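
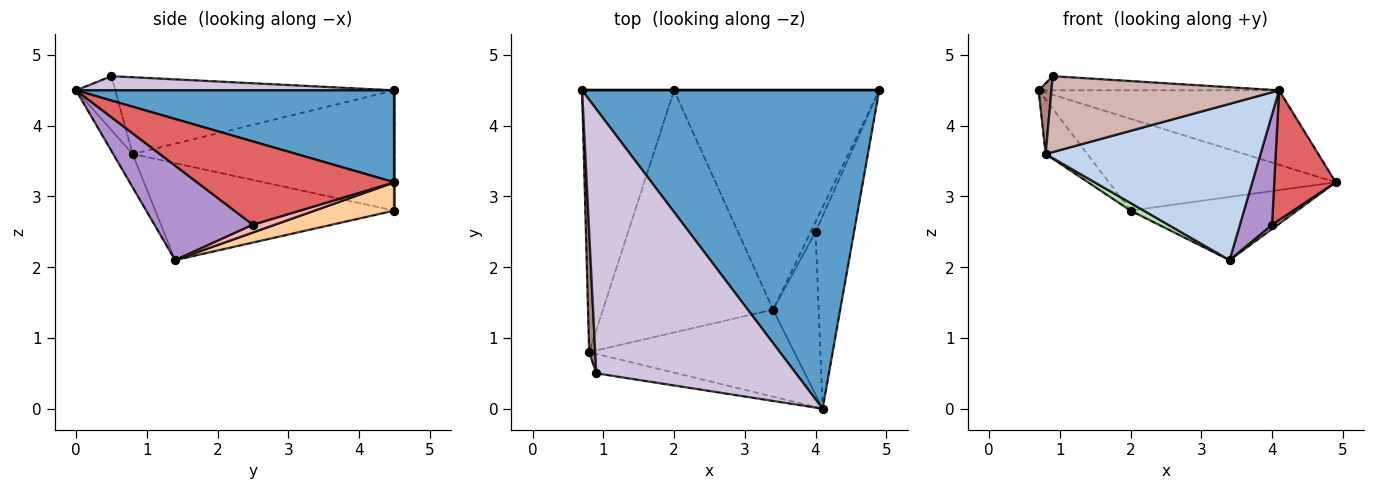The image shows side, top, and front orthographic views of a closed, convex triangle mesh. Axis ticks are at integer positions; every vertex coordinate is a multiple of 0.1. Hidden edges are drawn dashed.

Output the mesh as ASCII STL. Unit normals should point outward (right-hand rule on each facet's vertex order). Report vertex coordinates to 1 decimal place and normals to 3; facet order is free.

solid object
 facet normal 0.289 0.218 0.932
  outer loop
   vertex 4.1 0.0 4.5
   vertex 4.9 4.5 3.2
   vertex 0.7 4.5 4.5
  endloop
 endfacet
 facet normal -0.079 -0.871 -0.485
  outer loop
   vertex 0.8 0.8 3.6
   vertex 3.4 1.4 2.1
   vertex 4.1 0.0 4.5
  endloop
 endfacet
 facet normal 0.000 1.000 0.000
  outer loop
   vertex 2.0 4.5 2.8
   vertex 0.7 4.5 4.5
   vertex 4.9 4.5 3.2
  endloop
 endfacet
 facet normal 0.131 0.274 -0.953
  outer loop
   vertex 2.0 4.5 2.8
   vertex 4.9 4.5 3.2
   vertex 3.4 1.4 2.1
  endloop
 endfacet
 facet normal -0.788 0.125 -0.603
  outer loop
   vertex 2.0 4.5 2.8
   vertex 0.8 0.8 3.6
   vertex 0.7 4.5 4.5
  endloop
 endfacet
 facet normal -0.495 -0.027 -0.869
  outer loop
   vertex 2.0 4.5 2.8
   vertex 3.4 1.4 2.1
   vertex 0.8 0.8 3.6
  endloop
 endfacet
 facet normal 0.874 -0.272 -0.404
  outer loop
   vertex 4.0 2.5 2.6
   vertex 4.9 4.5 3.2
   vertex 4.1 0.0 4.5
  endloop
 endfacet
 facet normal 0.830 -0.220 -0.513
  outer loop
   vertex 4.0 2.5 2.6
   vertex 3.4 1.4 2.1
   vertex 4.9 4.5 3.2
  endloop
 endfacet
 facet normal 0.864 -0.282 -0.417
  outer loop
   vertex 4.0 2.5 2.6
   vertex 4.1 0.0 4.5
   vertex 3.4 1.4 2.1
  endloop
 endfacet
 facet normal 0.071 0.053 0.996
  outer loop
   vertex 0.9 0.5 4.7
   vertex 4.1 0.0 4.5
   vertex 0.7 4.5 4.5
  endloop
 endfacet
 facet normal -0.996 -0.046 0.078
  outer loop
   vertex 0.9 0.5 4.7
   vertex 0.7 4.5 4.5
   vertex 0.8 0.8 3.6
  endloop
 endfacet
 facet normal -0.165 -0.955 -0.246
  outer loop
   vertex 0.9 0.5 4.7
   vertex 0.8 0.8 3.6
   vertex 4.1 0.0 4.5
  endloop
 endfacet
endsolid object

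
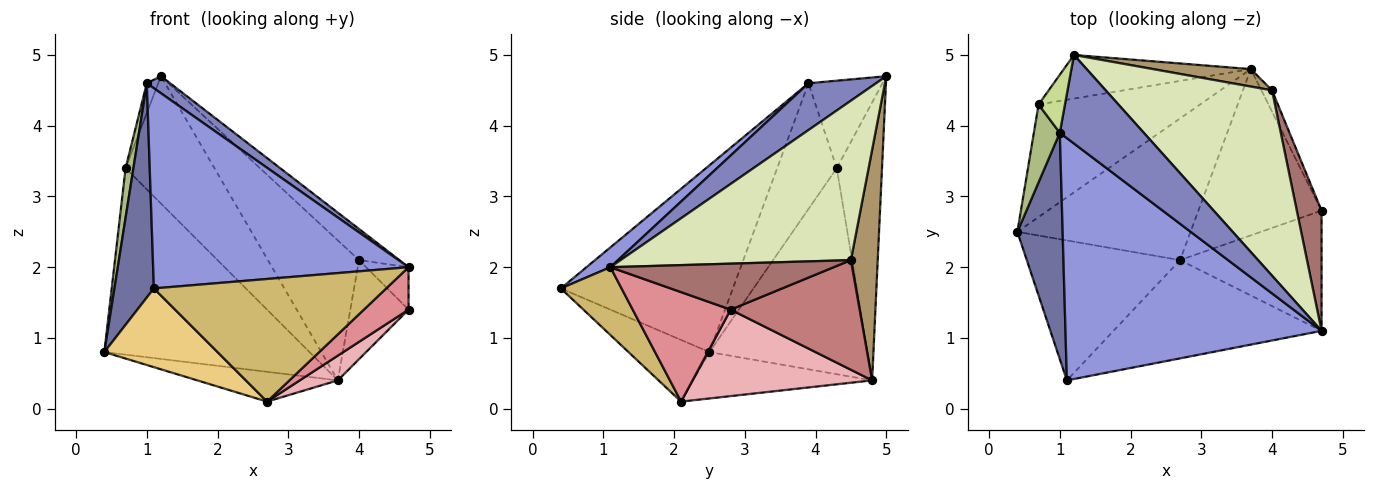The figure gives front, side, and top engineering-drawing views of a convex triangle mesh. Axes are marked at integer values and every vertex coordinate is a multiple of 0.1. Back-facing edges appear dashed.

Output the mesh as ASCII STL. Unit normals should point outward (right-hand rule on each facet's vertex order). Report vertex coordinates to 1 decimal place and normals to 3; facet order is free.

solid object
 facet normal -0.949 -0.218 0.230
  outer loop
   vertex 1.0 3.9 4.6
   vertex 0.4 2.5 0.8
   vertex 1.1 0.4 1.7
  endloop
 endfacet
 facet normal 0.480 -0.166 0.861
  outer loop
   vertex 1.0 3.9 4.6
   vertex 4.7 1.1 2.0
   vertex 1.2 5.0 4.7
  endloop
 endfacet
 facet normal 0.060 -0.636 0.769
  outer loop
   vertex 1.0 3.9 4.6
   vertex 1.1 0.4 1.7
   vertex 4.7 1.1 2.0
  endloop
 endfacet
 facet normal -0.550 0.715 -0.431
  outer loop
   vertex 0.7 4.3 3.4
   vertex 3.7 4.8 0.4
   vertex 0.4 2.5 0.8
  endloop
 endfacet
 facet normal -0.434 0.852 -0.292
  outer loop
   vertex 0.7 4.3 3.4
   vertex 1.2 5.0 4.7
   vertex 3.7 4.8 0.4
  endloop
 endfacet
 facet normal -0.971 -0.127 0.200
  outer loop
   vertex 0.7 4.3 3.4
   vertex 0.4 2.5 0.8
   vertex 1.0 3.9 4.6
  endloop
 endfacet
 facet normal -0.947 0.146 0.286
  outer loop
   vertex 0.7 4.3 3.4
   vertex 1.0 3.9 4.6
   vertex 1.2 5.0 4.7
  endloop
 endfacet
 facet normal 0.687 0.120 0.717
  outer loop
   vertex 4.0 4.5 2.1
   vertex 1.2 5.0 4.7
   vertex 4.7 1.1 2.0
  endloop
 endfacet
 facet normal 0.280 0.953 0.119
  outer loop
   vertex 4.0 4.5 2.1
   vertex 3.7 4.8 0.4
   vertex 1.2 5.0 4.7
  endloop
 endfacet
 facet normal 0.200 -0.765 -0.613
  outer loop
   vertex 2.7 2.1 0.1
   vertex 4.7 1.1 2.0
   vertex 1.1 0.4 1.7
  endloop
 endfacet
 facet normal -0.331 -0.463 -0.822
  outer loop
   vertex 2.7 2.1 0.1
   vertex 1.1 0.4 1.7
   vertex 0.4 2.5 0.8
  endloop
 endfacet
 facet normal -0.253 0.199 -0.947
  outer loop
   vertex 2.7 2.1 0.1
   vertex 0.4 2.5 0.8
   vertex 3.7 4.8 0.4
  endloop
 endfacet
 facet normal 0.868 0.165 0.468
  outer loop
   vertex 4.7 2.8 1.4
   vertex 4.0 4.5 2.1
   vertex 4.7 1.1 2.0
  endloop
 endfacet
 facet normal 0.908 0.410 -0.088
  outer loop
   vertex 4.7 2.8 1.4
   vertex 3.7 4.8 0.4
   vertex 4.0 4.5 2.1
  endloop
 endfacet
 facet normal 0.589 -0.269 -0.762
  outer loop
   vertex 4.7 2.8 1.4
   vertex 4.7 1.1 2.0
   vertex 2.7 2.1 0.1
  endloop
 endfacet
 facet normal 0.570 -0.121 -0.812
  outer loop
   vertex 4.7 2.8 1.4
   vertex 2.7 2.1 0.1
   vertex 3.7 4.8 0.4
  endloop
 endfacet
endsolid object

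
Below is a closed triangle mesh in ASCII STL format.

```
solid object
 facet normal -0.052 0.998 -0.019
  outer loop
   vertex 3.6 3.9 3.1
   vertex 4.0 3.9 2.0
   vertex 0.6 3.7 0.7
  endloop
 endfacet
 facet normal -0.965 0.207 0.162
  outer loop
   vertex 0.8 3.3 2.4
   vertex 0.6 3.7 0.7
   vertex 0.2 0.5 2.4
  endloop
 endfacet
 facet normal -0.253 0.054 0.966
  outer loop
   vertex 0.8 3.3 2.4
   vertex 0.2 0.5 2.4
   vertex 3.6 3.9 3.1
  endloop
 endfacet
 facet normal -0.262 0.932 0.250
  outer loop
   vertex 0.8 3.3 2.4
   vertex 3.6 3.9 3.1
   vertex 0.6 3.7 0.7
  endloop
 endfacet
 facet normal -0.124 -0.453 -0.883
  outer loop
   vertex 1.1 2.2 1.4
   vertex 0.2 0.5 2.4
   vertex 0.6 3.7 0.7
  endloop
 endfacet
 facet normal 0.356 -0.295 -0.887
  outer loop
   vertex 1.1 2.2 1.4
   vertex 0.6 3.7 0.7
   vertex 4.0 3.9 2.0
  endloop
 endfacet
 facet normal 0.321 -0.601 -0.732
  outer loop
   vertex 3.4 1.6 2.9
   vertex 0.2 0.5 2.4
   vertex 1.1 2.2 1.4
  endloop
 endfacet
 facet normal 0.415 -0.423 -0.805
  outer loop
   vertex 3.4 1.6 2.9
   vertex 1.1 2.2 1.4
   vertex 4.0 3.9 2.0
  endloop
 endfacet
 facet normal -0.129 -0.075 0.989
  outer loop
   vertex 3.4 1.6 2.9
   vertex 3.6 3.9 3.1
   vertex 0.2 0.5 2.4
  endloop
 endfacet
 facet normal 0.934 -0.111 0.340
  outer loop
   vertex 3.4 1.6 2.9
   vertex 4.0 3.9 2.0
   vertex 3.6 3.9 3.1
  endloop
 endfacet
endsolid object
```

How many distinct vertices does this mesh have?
7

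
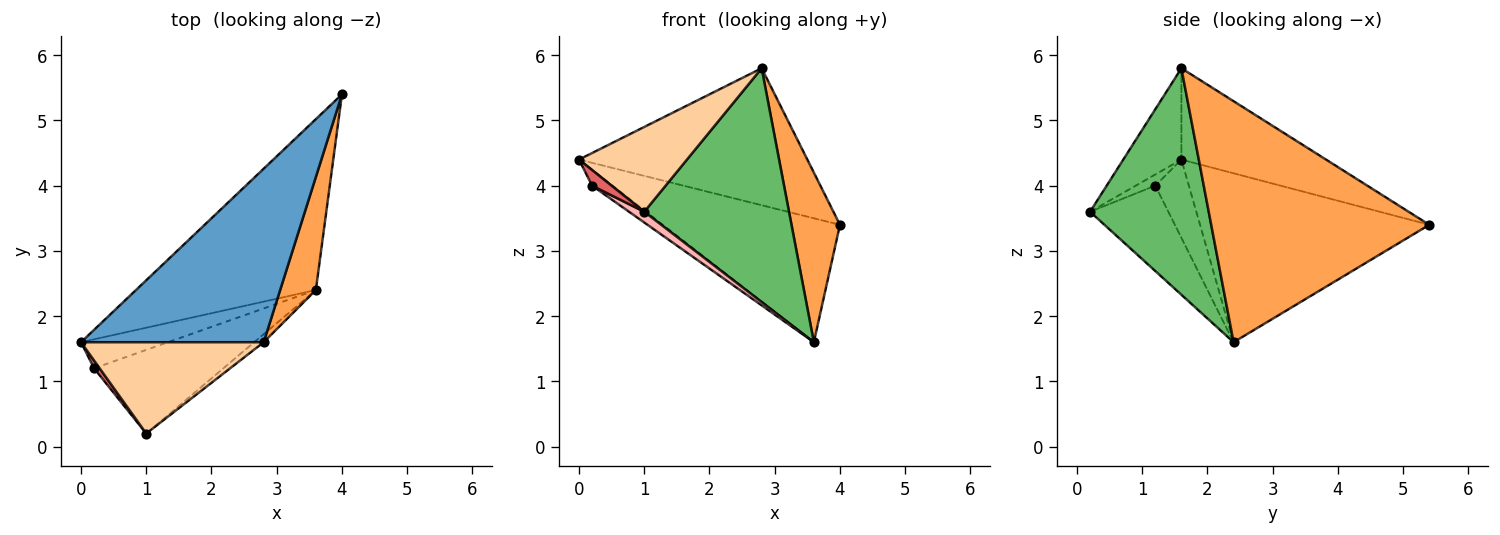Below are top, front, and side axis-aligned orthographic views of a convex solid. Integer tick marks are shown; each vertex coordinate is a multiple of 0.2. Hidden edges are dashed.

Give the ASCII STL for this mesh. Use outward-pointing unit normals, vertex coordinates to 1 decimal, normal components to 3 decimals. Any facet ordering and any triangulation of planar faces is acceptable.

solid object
 facet normal -0.365 0.577 0.731
  outer loop
   vertex 2.8 1.6 5.8
   vertex 4.0 5.4 3.4
   vertex 0.0 1.6 4.4
  endloop
 endfacet
 facet normal -0.605 0.467 -0.644
  outer loop
   vertex 3.6 2.4 1.6
   vertex 0.0 1.6 4.4
   vertex 4.0 5.4 3.4
  endloop
 endfacet
 facet normal 0.966 -0.215 0.143
  outer loop
   vertex 3.6 2.4 1.6
   vertex 4.0 5.4 3.4
   vertex 2.8 1.6 5.8
  endloop
 endfacet
 facet normal -0.344 -0.639 0.688
  outer loop
   vertex 1.0 0.2 3.6
   vertex 2.8 1.6 5.8
   vertex 0.0 1.6 4.4
  endloop
 endfacet
 facet normal 0.634 -0.773 -0.027
  outer loop
   vertex 1.0 0.2 3.6
   vertex 3.6 2.4 1.6
   vertex 2.8 1.6 5.8
  endloop
 endfacet
 facet normal -0.619 0.378 -0.688
  outer loop
   vertex 0.2 1.2 4.0
   vertex 0.0 1.6 4.4
   vertex 3.6 2.4 1.6
  endloop
 endfacet
 facet normal -0.667 -0.667 0.333
  outer loop
   vertex 0.2 1.2 4.0
   vertex 1.0 0.2 3.6
   vertex 0.0 1.6 4.4
  endloop
 endfacet
 facet normal -0.548 -0.107 -0.830
  outer loop
   vertex 0.2 1.2 4.0
   vertex 3.6 2.4 1.6
   vertex 1.0 0.2 3.6
  endloop
 endfacet
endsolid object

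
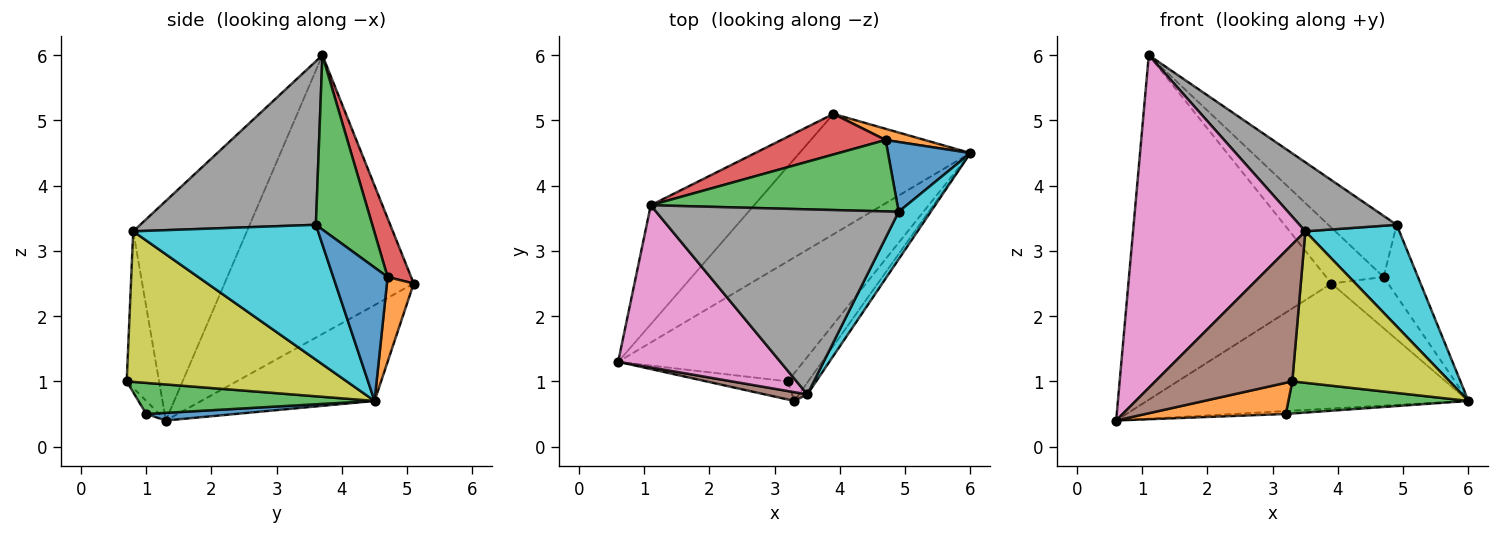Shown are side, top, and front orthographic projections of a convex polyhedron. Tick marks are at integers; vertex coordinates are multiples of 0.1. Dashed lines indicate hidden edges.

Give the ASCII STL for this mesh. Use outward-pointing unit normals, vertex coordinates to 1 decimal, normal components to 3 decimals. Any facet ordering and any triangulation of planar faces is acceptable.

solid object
 facet normal 0.041 0.024 -0.999
  outer loop
   vertex 3.2 1.0 0.5
   vertex 0.6 1.3 0.4
   vertex 6.0 4.5 0.7
  endloop
 endfacet
 facet normal -0.080 -0.862 -0.501
  outer loop
   vertex 3.2 1.0 0.5
   vertex 3.3 0.7 1.0
   vertex 0.6 1.3 0.4
  endloop
 endfacet
 facet normal 0.705 -0.537 -0.463
  outer loop
   vertex 3.2 1.0 0.5
   vertex 6.0 4.5 0.7
   vertex 3.3 0.7 1.0
  endloop
 endfacet
 facet normal -0.362 0.672 -0.646
  outer loop
   vertex 3.9 5.1 2.5
   vertex 6.0 4.5 0.7
   vertex 0.6 1.3 0.4
  endloop
 endfacet
 facet normal -0.661 0.709 -0.245
  outer loop
   vertex 3.9 5.1 2.5
   vertex 0.6 1.3 0.4
   vertex 1.1 3.7 6.0
  endloop
 endfacet
 facet normal -0.230 -0.971 0.062
  outer loop
   vertex 3.5 0.8 3.3
   vertex 0.6 1.3 0.4
   vertex 3.3 0.7 1.0
  endloop
 endfacet
 facet normal -0.510 -0.773 0.377
  outer loop
   vertex 3.5 0.8 3.3
   vertex 1.1 3.7 6.0
   vertex 0.6 1.3 0.4
  endloop
 endfacet
 facet normal 0.534 -0.295 0.792
  outer loop
   vertex 3.5 0.8 3.3
   vertex 4.9 3.6 3.4
   vertex 1.1 3.7 6.0
  endloop
 endfacet
 facet normal 0.813 -0.581 -0.045
  outer loop
   vertex 3.5 0.8 3.3
   vertex 3.3 0.7 1.0
   vertex 6.0 4.5 0.7
  endloop
 endfacet
 facet normal 0.872 -0.443 0.207
  outer loop
   vertex 3.5 0.8 3.3
   vertex 6.0 4.5 0.7
   vertex 4.9 3.6 3.4
  endloop
 endfacet
 facet normal 0.750 0.473 0.463
  outer loop
   vertex 4.7 4.7 2.6
   vertex 4.9 3.6 3.4
   vertex 6.0 4.5 0.7
  endloop
 endfacet
 facet normal 0.419 0.887 0.194
  outer loop
   vertex 4.7 4.7 2.6
   vertex 6.0 4.5 0.7
   vertex 3.9 5.1 2.5
  endloop
 endfacet
 facet normal 0.473 0.573 0.669
  outer loop
   vertex 4.7 4.7 2.6
   vertex 1.1 3.7 6.0
   vertex 4.9 3.6 3.4
  endloop
 endfacet
 facet normal 0.314 0.768 0.558
  outer loop
   vertex 4.7 4.7 2.6
   vertex 3.9 5.1 2.5
   vertex 1.1 3.7 6.0
  endloop
 endfacet
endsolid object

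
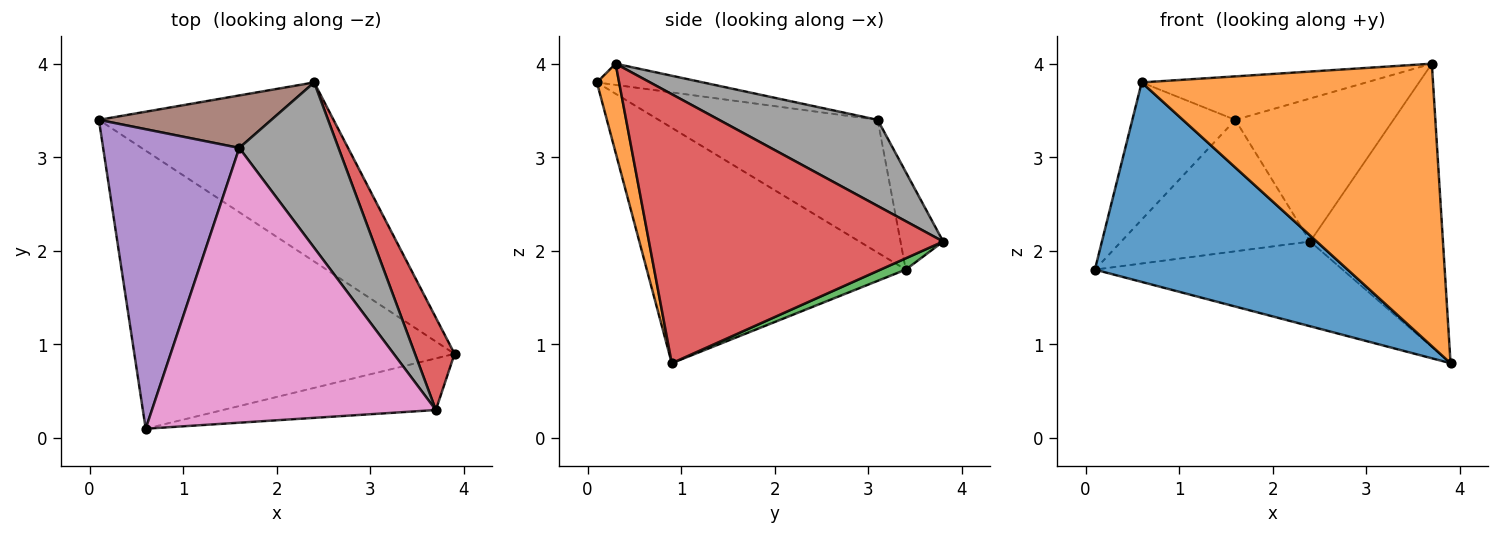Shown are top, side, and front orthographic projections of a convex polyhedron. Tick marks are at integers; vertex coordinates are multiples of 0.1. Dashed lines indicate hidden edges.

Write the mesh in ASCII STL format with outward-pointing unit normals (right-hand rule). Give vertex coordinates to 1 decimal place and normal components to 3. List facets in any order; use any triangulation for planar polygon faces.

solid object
 facet normal -0.513 -0.500 -0.698
  outer loop
   vertex 0.6 0.1 3.8
   vertex 0.1 3.4 1.8
   vertex 3.9 0.9 0.8
  endloop
 endfacet
 facet normal 0.075 -0.981 -0.179
  outer loop
   vertex 3.7 0.3 4.0
   vertex 0.6 0.1 3.8
   vertex 3.9 0.9 0.8
  endloop
 endfacet
 facet normal 0.043 0.427 -0.903
  outer loop
   vertex 2.4 3.8 2.1
   vertex 3.9 0.9 0.8
   vertex 0.1 3.4 1.8
  endloop
 endfacet
 facet normal 0.903 0.408 0.133
  outer loop
   vertex 2.4 3.8 2.1
   vertex 3.7 0.3 4.0
   vertex 3.9 0.9 0.8
  endloop
 endfacet
 facet normal -0.663 0.312 0.680
  outer loop
   vertex 1.6 3.1 3.4
   vertex 0.1 3.4 1.8
   vertex 0.6 0.1 3.8
  endloop
 endfacet
 facet normal -0.205 0.909 0.363
  outer loop
   vertex 1.6 3.1 3.4
   vertex 2.4 3.8 2.1
   vertex 0.1 3.4 1.8
  endloop
 endfacet
 facet normal -0.074 0.156 0.985
  outer loop
   vertex 1.6 3.1 3.4
   vertex 0.6 0.1 3.8
   vertex 3.7 0.3 4.0
  endloop
 endfacet
 facet normal 0.549 0.547 0.632
  outer loop
   vertex 1.6 3.1 3.4
   vertex 3.7 0.3 4.0
   vertex 2.4 3.8 2.1
  endloop
 endfacet
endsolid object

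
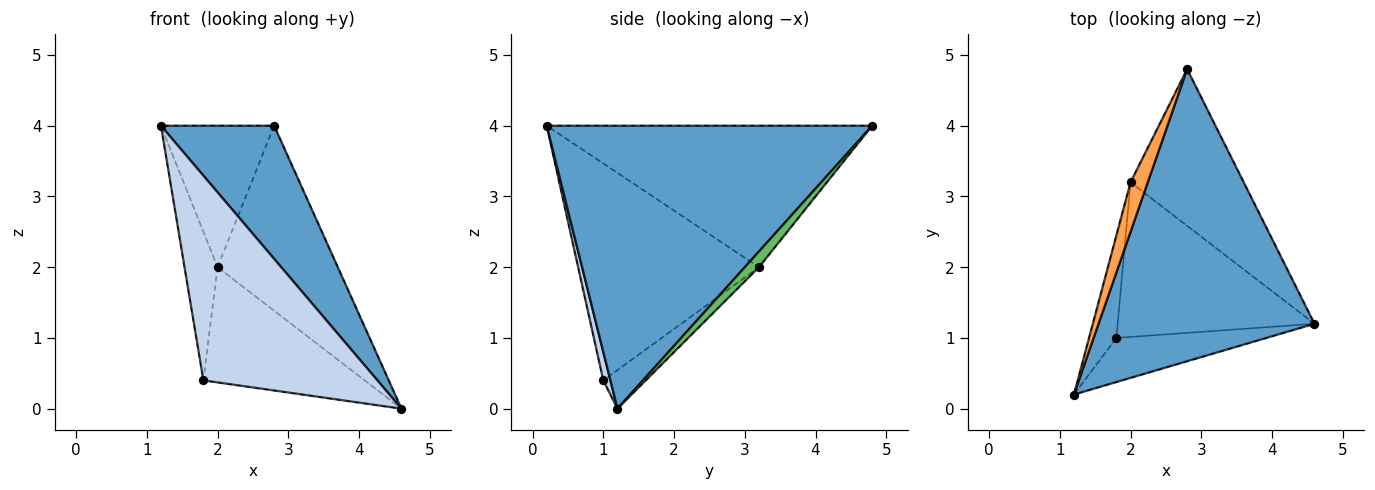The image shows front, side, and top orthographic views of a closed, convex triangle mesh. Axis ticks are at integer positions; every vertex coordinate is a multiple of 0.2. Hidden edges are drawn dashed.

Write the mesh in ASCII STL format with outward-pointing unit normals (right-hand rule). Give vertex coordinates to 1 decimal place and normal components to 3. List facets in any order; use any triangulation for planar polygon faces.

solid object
 facet normal 0.766 -0.267 0.585
  outer loop
   vertex 2.8 4.8 4.0
   vertex 1.2 0.2 4.0
   vertex 4.6 1.2 0.0
  endloop
 endfacet
 facet normal 0.040 -0.977 -0.210
  outer loop
   vertex 1.8 1.0 0.4
   vertex 4.6 1.2 0.0
   vertex 1.2 0.2 4.0
  endloop
 endfacet
 facet normal -0.938 0.326 0.114
  outer loop
   vertex 2.0 3.2 2.0
   vertex 1.2 0.2 4.0
   vertex 2.8 4.8 4.0
  endloop
 endfacet
 facet normal -0.976 0.178 -0.123
  outer loop
   vertex 2.0 3.2 2.0
   vertex 1.8 1.0 0.4
   vertex 1.2 0.2 4.0
  endloop
 endfacet
 facet normal 0.089 0.760 -0.644
  outer loop
   vertex 2.0 3.2 2.0
   vertex 2.8 4.8 4.0
   vertex 4.6 1.2 0.0
  endloop
 endfacet
 facet normal -0.155 0.590 -0.792
  outer loop
   vertex 2.0 3.2 2.0
   vertex 4.6 1.2 0.0
   vertex 1.8 1.0 0.4
  endloop
 endfacet
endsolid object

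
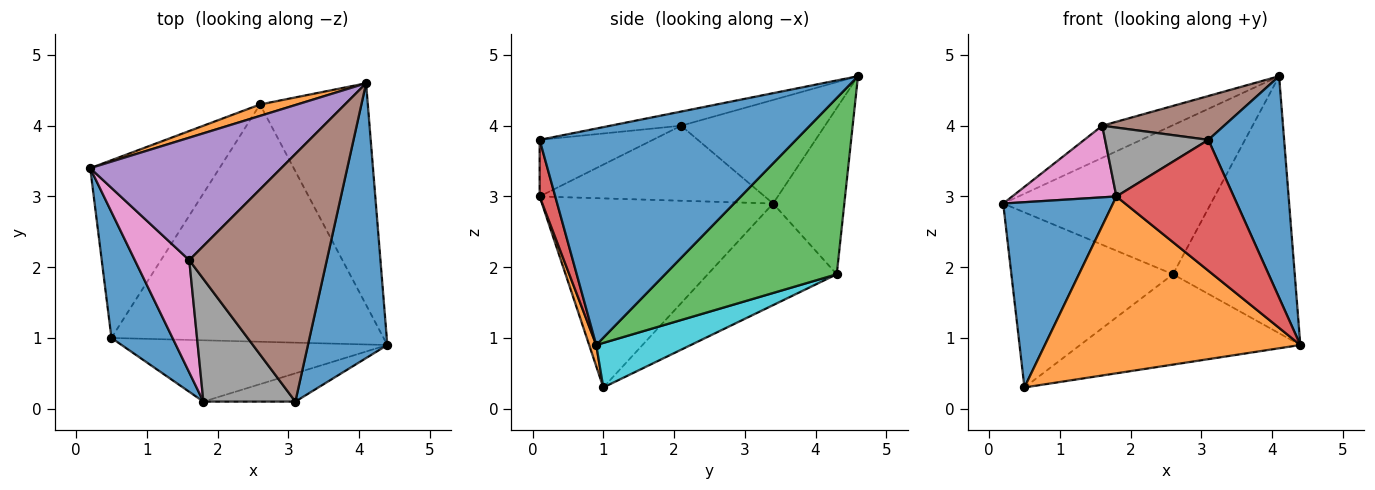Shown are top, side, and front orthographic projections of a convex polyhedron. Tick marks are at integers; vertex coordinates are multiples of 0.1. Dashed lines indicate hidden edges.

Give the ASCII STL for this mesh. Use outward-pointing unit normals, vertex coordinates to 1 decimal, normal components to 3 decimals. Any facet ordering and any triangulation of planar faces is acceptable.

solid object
 facet normal 0.905 -0.267 0.332
  outer loop
   vertex 3.1 0.1 3.8
   vertex 4.4 0.9 0.9
   vertex 4.1 4.6 4.7
  endloop
 endfacet
 facet normal -0.324 0.943 0.072
  outer loop
   vertex 2.6 4.3 1.9
   vertex 0.2 3.4 2.9
   vertex 4.1 4.6 4.7
  endloop
 endfacet
 facet normal 0.730 0.518 -0.446
  outer loop
   vertex 2.6 4.3 1.9
   vertex 4.1 4.6 4.7
   vertex 4.4 0.9 0.9
  endloop
 endfacet
 facet normal 0.129 -0.969 -0.210
  outer loop
   vertex 1.8 0.1 3.0
   vertex 4.4 0.9 0.9
   vertex 3.1 0.1 3.8
  endloop
 endfacet
 facet normal -0.464 0.225 0.857
  outer loop
   vertex 1.6 2.1 4.0
   vertex 4.1 4.6 4.7
   vertex 0.2 3.4 2.9
  endloop
 endfacet
 facet normal -0.101 -0.174 0.980
  outer loop
   vertex 1.6 2.1 4.0
   vertex 3.1 0.1 3.8
   vertex 4.1 4.6 4.7
  endloop
 endfacet
 facet normal -0.758 -0.351 0.550
  outer loop
   vertex 1.6 2.1 4.0
   vertex 0.2 3.4 2.9
   vertex 1.8 0.1 3.0
  endloop
 endfacet
 facet normal -0.473 -0.431 0.768
  outer loop
   vertex 1.6 2.1 4.0
   vertex 1.8 0.1 3.0
   vertex 3.1 0.1 3.8
  endloop
 endfacet
 facet normal -0.489 0.612 -0.622
  outer loop
   vertex 0.5 1.0 0.3
   vertex 0.2 3.4 2.9
   vertex 2.6 4.3 1.9
  endloop
 endfacet
 facet normal 0.151 0.352 -0.924
  outer loop
   vertex 0.5 1.0 0.3
   vertex 2.6 4.3 1.9
   vertex 4.4 0.9 0.9
  endloop
 endfacet
 facet normal -0.867 -0.412 0.280
  outer loop
   vertex 0.5 1.0 0.3
   vertex 1.8 0.1 3.0
   vertex 0.2 3.4 2.9
  endloop
 endfacet
 facet normal 0.026 -0.945 -0.327
  outer loop
   vertex 0.5 1.0 0.3
   vertex 4.4 0.9 0.9
   vertex 1.8 0.1 3.0
  endloop
 endfacet
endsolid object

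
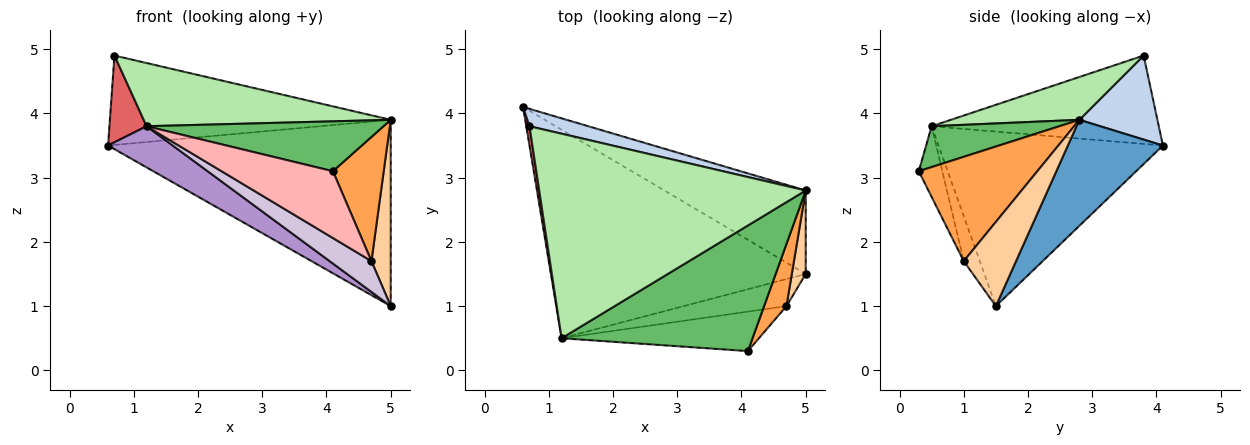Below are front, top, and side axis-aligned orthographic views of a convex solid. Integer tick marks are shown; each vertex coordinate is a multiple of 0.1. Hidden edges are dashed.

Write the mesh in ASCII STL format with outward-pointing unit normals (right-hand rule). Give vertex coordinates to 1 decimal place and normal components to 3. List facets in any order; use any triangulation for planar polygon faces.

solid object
 facet normal 0.293 0.872 -0.391
  outer loop
   vertex 5.0 1.5 1.0
   vertex 0.6 4.1 3.5
   vertex 5.0 2.8 3.9
  endloop
 endfacet
 facet normal 0.263 0.947 0.184
  outer loop
   vertex 0.7 3.8 4.9
   vertex 5.0 2.8 3.9
   vertex 0.6 4.1 3.5
  endloop
 endfacet
 facet normal 0.902 -0.386 0.193
  outer loop
   vertex 4.7 1.0 1.7
   vertex 5.0 2.8 3.9
   vertex 4.1 0.3 3.1
  endloop
 endfacet
 facet normal 0.927 -0.342 0.153
  outer loop
   vertex 4.7 1.0 1.7
   vertex 5.0 1.5 1.0
   vertex 5.0 2.8 3.9
  endloop
 endfacet
 facet normal 0.195 -0.362 0.912
  outer loop
   vertex 1.2 0.5 3.8
   vertex 4.1 0.3 3.1
   vertex 5.0 2.8 3.9
  endloop
 endfacet
 facet normal 0.152 -0.292 0.944
  outer loop
   vertex 1.2 0.5 3.8
   vertex 5.0 2.8 3.9
   vertex 0.7 3.8 4.9
  endloop
 endfacet
 facet normal -0.986 -0.161 0.036
  outer loop
   vertex 1.2 0.5 3.8
   vertex 0.7 3.8 4.9
   vertex 0.6 4.1 3.5
  endloop
 endfacet
 facet normal -0.179 -0.847 -0.500
  outer loop
   vertex 1.2 0.5 3.8
   vertex 4.7 1.0 1.7
   vertex 4.1 0.3 3.1
  endloop
 endfacet
 facet normal -0.558 -0.161 -0.814
  outer loop
   vertex 1.2 0.5 3.8
   vertex 0.6 4.1 3.5
   vertex 5.0 1.5 1.0
  endloop
 endfacet
 facet normal -0.278 -0.722 -0.634
  outer loop
   vertex 1.2 0.5 3.8
   vertex 5.0 1.5 1.0
   vertex 4.7 1.0 1.7
  endloop
 endfacet
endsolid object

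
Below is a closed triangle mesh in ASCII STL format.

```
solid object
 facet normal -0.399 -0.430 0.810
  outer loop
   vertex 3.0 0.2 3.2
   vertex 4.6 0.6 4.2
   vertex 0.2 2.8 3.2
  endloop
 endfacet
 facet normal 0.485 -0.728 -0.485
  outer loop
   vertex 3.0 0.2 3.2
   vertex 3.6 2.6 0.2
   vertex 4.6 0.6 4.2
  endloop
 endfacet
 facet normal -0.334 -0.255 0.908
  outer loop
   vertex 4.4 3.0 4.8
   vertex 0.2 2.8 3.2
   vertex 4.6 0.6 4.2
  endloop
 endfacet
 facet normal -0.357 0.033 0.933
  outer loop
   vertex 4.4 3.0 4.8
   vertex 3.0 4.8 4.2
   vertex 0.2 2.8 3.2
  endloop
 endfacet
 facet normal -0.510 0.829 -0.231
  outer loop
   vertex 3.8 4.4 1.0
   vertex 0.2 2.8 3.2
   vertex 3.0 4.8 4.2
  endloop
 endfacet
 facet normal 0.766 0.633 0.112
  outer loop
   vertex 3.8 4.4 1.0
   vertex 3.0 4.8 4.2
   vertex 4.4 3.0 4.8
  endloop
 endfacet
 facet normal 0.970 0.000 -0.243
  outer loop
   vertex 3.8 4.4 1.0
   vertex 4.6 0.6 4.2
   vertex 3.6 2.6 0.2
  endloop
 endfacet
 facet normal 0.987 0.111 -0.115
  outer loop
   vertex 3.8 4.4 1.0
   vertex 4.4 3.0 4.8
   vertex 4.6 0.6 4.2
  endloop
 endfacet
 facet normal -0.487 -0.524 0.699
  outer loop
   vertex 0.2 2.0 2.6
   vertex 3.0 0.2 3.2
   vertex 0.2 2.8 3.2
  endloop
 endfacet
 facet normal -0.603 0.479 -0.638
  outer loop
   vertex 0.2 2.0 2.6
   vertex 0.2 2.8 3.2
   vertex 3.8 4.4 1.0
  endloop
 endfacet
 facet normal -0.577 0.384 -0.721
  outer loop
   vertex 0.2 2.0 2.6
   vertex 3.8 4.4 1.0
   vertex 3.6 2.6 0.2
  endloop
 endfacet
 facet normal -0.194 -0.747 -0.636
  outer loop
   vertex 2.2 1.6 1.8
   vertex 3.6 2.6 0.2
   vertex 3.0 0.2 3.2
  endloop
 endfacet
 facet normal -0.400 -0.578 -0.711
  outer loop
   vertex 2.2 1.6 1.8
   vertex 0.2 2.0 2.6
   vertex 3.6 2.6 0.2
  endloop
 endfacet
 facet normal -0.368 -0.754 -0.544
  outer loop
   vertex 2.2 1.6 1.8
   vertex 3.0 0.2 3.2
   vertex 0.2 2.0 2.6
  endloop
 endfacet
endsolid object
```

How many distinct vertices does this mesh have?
9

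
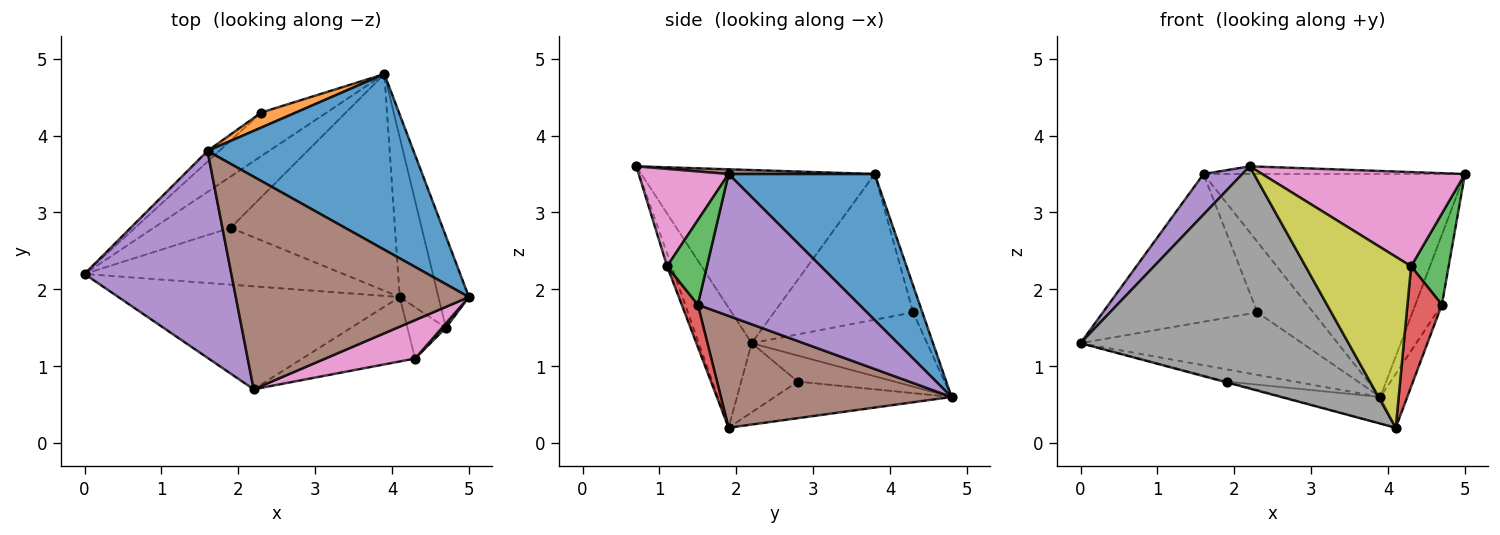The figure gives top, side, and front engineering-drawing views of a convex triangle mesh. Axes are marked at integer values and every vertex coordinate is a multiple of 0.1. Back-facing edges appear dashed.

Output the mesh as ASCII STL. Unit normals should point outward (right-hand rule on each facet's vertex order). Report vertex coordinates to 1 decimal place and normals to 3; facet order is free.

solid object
 facet normal 0.402 0.719 0.567
  outer loop
   vertex 1.6 3.8 3.5
   vertex 5.0 1.9 3.5
   vertex 3.9 4.8 0.6
  endloop
 endfacet
 facet normal -0.313 0.220 -0.924
  outer loop
   vertex 1.9 2.8 0.8
   vertex 0.0 2.2 1.3
   vertex 3.9 4.8 0.6
  endloop
 endfacet
 facet normal -0.258 0.013 -0.966
  outer loop
   vertex 1.9 2.8 0.8
   vertex 4.1 1.9 0.2
   vertex 0.0 2.2 1.3
  endloop
 endfacet
 facet normal -0.216 0.119 -0.969
  outer loop
   vertex 1.9 2.8 0.8
   vertex 3.9 4.8 0.6
   vertex 4.1 1.9 0.2
  endloop
 endfacet
 facet normal -0.757 -0.126 0.642
  outer loop
   vertex 2.2 0.7 3.6
   vertex 1.6 3.8 3.5
   vertex 0.0 2.2 1.3
  endloop
 endfacet
 facet normal 0.020 0.036 0.999
  outer loop
   vertex 2.2 0.7 3.6
   vertex 5.0 1.9 3.5
   vertex 1.6 3.8 3.5
  endloop
 endfacet
 facet normal 0.380 -0.857 0.350
  outer loop
   vertex 2.2 0.7 3.6
   vertex 4.3 1.1 2.3
   vertex 5.0 1.9 3.5
  endloop
 endfacet
 facet normal -0.176 -0.893 -0.414
  outer loop
   vertex 2.2 0.7 3.6
   vertex 0.0 2.2 1.3
   vertex 4.1 1.9 0.2
  endloop
 endfacet
 facet normal -0.040 -0.935 -0.352
  outer loop
   vertex 2.2 0.7 3.6
   vertex 4.1 1.9 0.2
   vertex 4.3 1.1 2.3
  endloop
 endfacet
 facet normal -0.545 0.688 -0.480
  outer loop
   vertex 2.3 4.3 1.7
   vertex 3.9 4.8 0.6
   vertex 0.0 2.2 1.3
  endloop
 endfacet
 facet normal -0.668 0.742 -0.054
  outer loop
   vertex 2.3 4.3 1.7
   vertex 0.0 2.2 1.3
   vertex 1.6 3.8 3.5
  endloop
 endfacet
 facet normal -0.160 0.965 0.206
  outer loop
   vertex 2.3 4.3 1.7
   vertex 1.6 3.8 3.5
   vertex 3.9 4.8 0.6
  endloop
 endfacet
 facet normal 0.727 -0.686 0.033
  outer loop
   vertex 4.7 1.5 1.8
   vertex 5.0 1.9 3.5
   vertex 4.3 1.1 2.3
  endloop
 endfacet
 facet normal 0.396 -0.845 -0.360
  outer loop
   vertex 4.7 1.5 1.8
   vertex 4.3 1.1 2.3
   vertex 4.1 1.9 0.2
  endloop
 endfacet
 facet normal 0.965 0.159 -0.208
  outer loop
   vertex 4.7 1.5 1.8
   vertex 3.9 4.8 0.6
   vertex 5.0 1.9 3.5
  endloop
 endfacet
 facet normal 0.939 0.110 -0.325
  outer loop
   vertex 4.7 1.5 1.8
   vertex 4.1 1.9 0.2
   vertex 3.9 4.8 0.6
  endloop
 endfacet
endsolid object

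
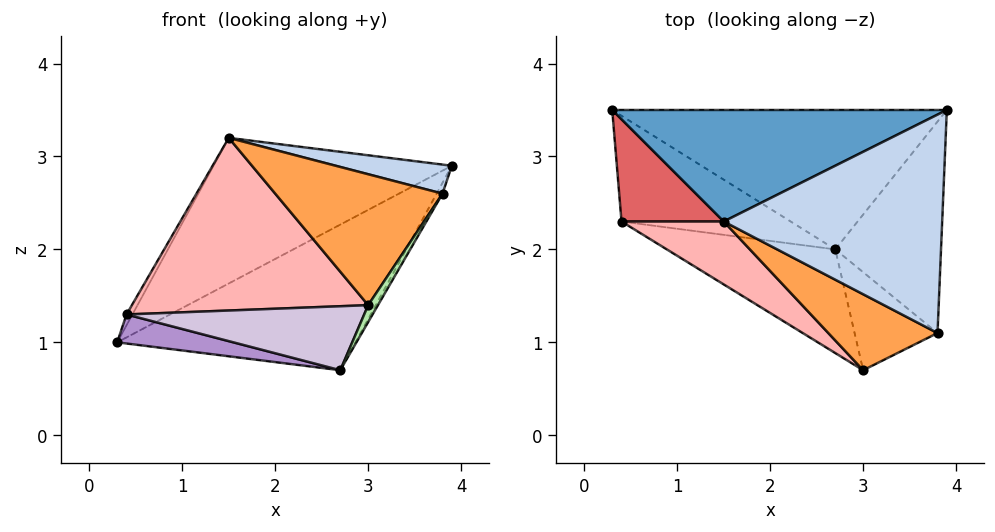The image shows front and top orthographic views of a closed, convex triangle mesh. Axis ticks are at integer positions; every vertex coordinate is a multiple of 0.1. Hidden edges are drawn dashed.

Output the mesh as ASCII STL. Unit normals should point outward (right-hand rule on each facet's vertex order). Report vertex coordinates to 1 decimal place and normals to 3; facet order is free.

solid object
 facet normal -0.306 0.756 0.579
  outer loop
   vertex 1.5 2.3 3.2
   vertex 3.9 3.5 2.9
   vertex 0.3 3.5 1.0
  endloop
 endfacet
 facet normal 0.186 -0.130 0.974
  outer loop
   vertex 3.8 1.1 2.6
   vertex 3.9 3.5 2.9
   vertex 1.5 2.3 3.2
  endloop
 endfacet
 facet normal -0.305 -0.824 0.478
  outer loop
   vertex 3.8 1.1 2.6
   vertex 1.5 2.3 3.2
   vertex 3.0 0.7 1.4
  endloop
 endfacet
 facet normal 0.343 0.679 -0.650
  outer loop
   vertex 2.7 2.0 0.7
   vertex 0.3 3.5 1.0
   vertex 3.9 3.5 2.9
  endloop
 endfacet
 facet normal 0.870 0.025 -0.492
  outer loop
   vertex 2.7 2.0 0.7
   vertex 3.9 3.5 2.9
   vertex 3.8 1.1 2.6
  endloop
 endfacet
 facet normal 0.842 -0.092 -0.531
  outer loop
   vertex 2.7 2.0 0.7
   vertex 3.8 1.1 2.6
   vertex 3.0 0.7 1.4
  endloop
 endfacet
 facet normal -0.864 0.053 0.500
  outer loop
   vertex 0.4 2.3 1.3
   vertex 1.5 2.3 3.2
   vertex 0.3 3.5 1.0
  endloop
 endfacet
 facet normal -0.509 -0.809 0.295
  outer loop
   vertex 0.4 2.3 1.3
   vertex 3.0 0.7 1.4
   vertex 1.5 2.3 3.2
  endloop
 endfacet
 facet normal -0.275 -0.255 -0.927
  outer loop
   vertex 0.4 2.3 1.3
   vertex 0.3 3.5 1.0
   vertex 2.7 2.0 0.7
  endloop
 endfacet
 facet normal -0.279 -0.504 -0.817
  outer loop
   vertex 0.4 2.3 1.3
   vertex 2.7 2.0 0.7
   vertex 3.0 0.7 1.4
  endloop
 endfacet
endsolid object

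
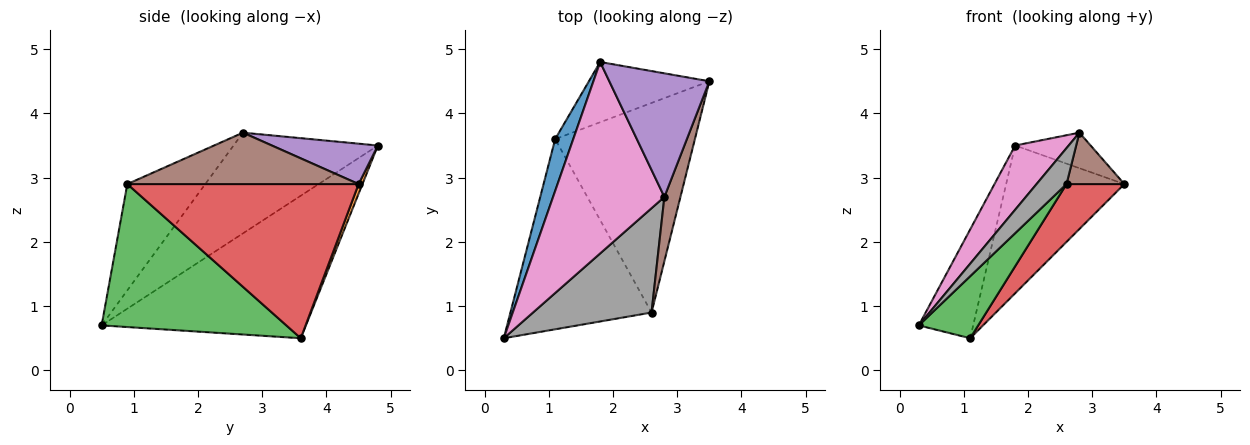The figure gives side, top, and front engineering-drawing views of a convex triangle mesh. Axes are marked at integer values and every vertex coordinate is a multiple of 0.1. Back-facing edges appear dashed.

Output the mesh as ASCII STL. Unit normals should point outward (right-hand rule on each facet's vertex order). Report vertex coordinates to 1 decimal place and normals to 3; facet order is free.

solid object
 facet normal -0.959 0.255 0.122
  outer loop
   vertex 1.1 3.6 0.5
   vertex 0.3 0.5 0.7
   vertex 1.8 4.8 3.5
  endloop
 endfacet
 facet normal 0.030 0.926 -0.377
  outer loop
   vertex 1.1 3.6 0.5
   vertex 1.8 4.8 3.5
   vertex 3.5 4.5 2.9
  endloop
 endfacet
 facet normal 0.694 -0.223 -0.685
  outer loop
   vertex 2.6 0.9 2.9
   vertex 0.3 0.5 0.7
   vertex 1.1 3.6 0.5
  endloop
 endfacet
 facet normal 0.729 -0.182 -0.660
  outer loop
   vertex 2.6 0.9 2.9
   vertex 1.1 3.6 0.5
   vertex 3.5 4.5 2.9
  endloop
 endfacet
 facet normal 0.362 0.258 0.896
  outer loop
   vertex 2.8 2.7 3.7
   vertex 3.5 4.5 2.9
   vertex 1.8 4.8 3.5
  endloop
 endfacet
 facet normal 0.928 -0.232 0.290
  outer loop
   vertex 2.8 2.7 3.7
   vertex 2.6 0.9 2.9
   vertex 3.5 4.5 2.9
  endloop
 endfacet
 facet normal -0.651 -0.241 0.720
  outer loop
   vertex 2.8 2.7 3.7
   vertex 1.8 4.8 3.5
   vertex 0.3 0.5 0.7
  endloop
 endfacet
 facet normal -0.647 -0.249 0.721
  outer loop
   vertex 2.8 2.7 3.7
   vertex 0.3 0.5 0.7
   vertex 2.6 0.9 2.9
  endloop
 endfacet
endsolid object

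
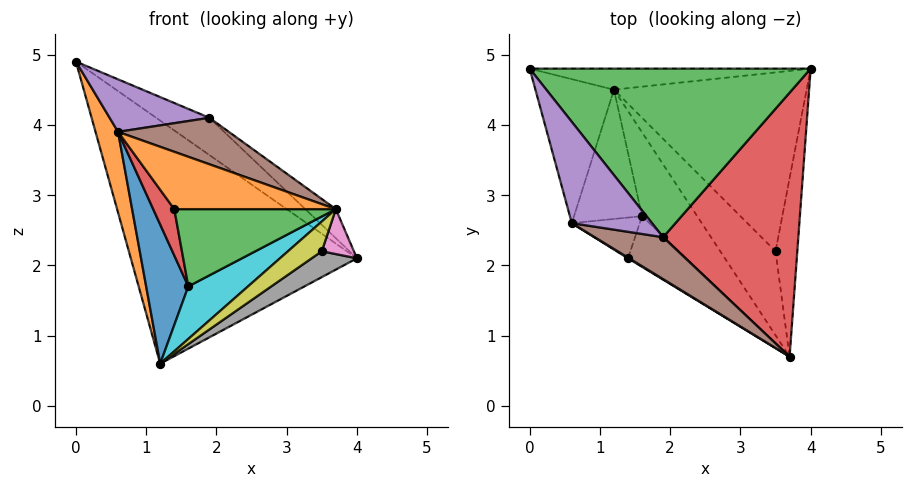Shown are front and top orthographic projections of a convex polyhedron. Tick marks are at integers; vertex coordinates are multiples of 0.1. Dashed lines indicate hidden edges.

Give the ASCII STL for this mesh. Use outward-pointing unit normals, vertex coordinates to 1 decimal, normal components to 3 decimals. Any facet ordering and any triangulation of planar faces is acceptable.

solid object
 facet normal -0.060 0.994 -0.086
  outer loop
   vertex 1.2 4.5 0.6
   vertex 0.0 4.8 4.9
   vertex 4.0 4.8 2.1
  endloop
 endfacet
 facet normal -0.956 -0.144 -0.257
  outer loop
   vertex 0.6 2.6 3.9
   vertex 0.0 4.8 4.9
   vertex 1.2 4.5 0.6
  endloop
 endfacet
 facet normal 0.564 0.178 0.806
  outer loop
   vertex 1.9 2.4 4.1
   vertex 4.0 4.8 2.1
   vertex 0.0 4.8 4.9
  endloop
 endfacet
 facet normal 0.635 0.085 0.768
  outer loop
   vertex 1.9 2.4 4.1
   vertex 3.7 0.7 2.8
   vertex 4.0 4.8 2.1
  endloop
 endfacet
 facet normal -0.203 -0.451 0.869
  outer loop
   vertex 1.9 2.4 4.1
   vertex 0.0 4.8 4.9
   vertex 0.6 2.6 3.9
  endloop
 endfacet
 facet normal -0.212 -0.725 0.655
  outer loop
   vertex 1.9 2.4 4.1
   vertex 0.6 2.6 3.9
   vertex 3.7 0.7 2.8
  endloop
 endfacet
 facet normal 0.733 -0.166 -0.660
  outer loop
   vertex 3.5 2.2 2.2
   vertex 4.0 4.8 2.1
   vertex 3.7 0.7 2.8
  endloop
 endfacet
 facet normal 0.479 -0.126 -0.869
  outer loop
   vertex 3.5 2.2 2.2
   vertex 1.2 4.5 0.6
   vertex 4.0 4.8 2.1
  endloop
 endfacet
 facet normal 0.306 -0.318 -0.897
  outer loop
   vertex 3.5 2.2 2.2
   vertex 3.7 0.7 2.8
   vertex 1.2 4.5 0.6
  endloop
 endfacet
 facet normal -0.062 -0.530 -0.845
  outer loop
   vertex 1.6 2.7 1.7
   vertex 1.2 4.5 0.6
   vertex 3.7 0.7 2.8
  endloop
 endfacet
 facet normal -0.818 -0.421 -0.391
  outer loop
   vertex 1.6 2.7 1.7
   vertex 0.6 2.6 3.9
   vertex 1.2 4.5 0.6
  endloop
 endfacet
 facet normal -0.520 -0.854 0.010
  outer loop
   vertex 1.4 2.1 2.8
   vertex 3.7 0.7 2.8
   vertex 0.6 2.6 3.9
  endloop
 endfacet
 facet normal -0.454 -0.745 -0.489
  outer loop
   vertex 1.4 2.1 2.8
   vertex 1.6 2.7 1.7
   vertex 3.7 0.7 2.8
  endloop
 endfacet
 facet normal -0.809 -0.441 -0.388
  outer loop
   vertex 1.4 2.1 2.8
   vertex 0.6 2.6 3.9
   vertex 1.6 2.7 1.7
  endloop
 endfacet
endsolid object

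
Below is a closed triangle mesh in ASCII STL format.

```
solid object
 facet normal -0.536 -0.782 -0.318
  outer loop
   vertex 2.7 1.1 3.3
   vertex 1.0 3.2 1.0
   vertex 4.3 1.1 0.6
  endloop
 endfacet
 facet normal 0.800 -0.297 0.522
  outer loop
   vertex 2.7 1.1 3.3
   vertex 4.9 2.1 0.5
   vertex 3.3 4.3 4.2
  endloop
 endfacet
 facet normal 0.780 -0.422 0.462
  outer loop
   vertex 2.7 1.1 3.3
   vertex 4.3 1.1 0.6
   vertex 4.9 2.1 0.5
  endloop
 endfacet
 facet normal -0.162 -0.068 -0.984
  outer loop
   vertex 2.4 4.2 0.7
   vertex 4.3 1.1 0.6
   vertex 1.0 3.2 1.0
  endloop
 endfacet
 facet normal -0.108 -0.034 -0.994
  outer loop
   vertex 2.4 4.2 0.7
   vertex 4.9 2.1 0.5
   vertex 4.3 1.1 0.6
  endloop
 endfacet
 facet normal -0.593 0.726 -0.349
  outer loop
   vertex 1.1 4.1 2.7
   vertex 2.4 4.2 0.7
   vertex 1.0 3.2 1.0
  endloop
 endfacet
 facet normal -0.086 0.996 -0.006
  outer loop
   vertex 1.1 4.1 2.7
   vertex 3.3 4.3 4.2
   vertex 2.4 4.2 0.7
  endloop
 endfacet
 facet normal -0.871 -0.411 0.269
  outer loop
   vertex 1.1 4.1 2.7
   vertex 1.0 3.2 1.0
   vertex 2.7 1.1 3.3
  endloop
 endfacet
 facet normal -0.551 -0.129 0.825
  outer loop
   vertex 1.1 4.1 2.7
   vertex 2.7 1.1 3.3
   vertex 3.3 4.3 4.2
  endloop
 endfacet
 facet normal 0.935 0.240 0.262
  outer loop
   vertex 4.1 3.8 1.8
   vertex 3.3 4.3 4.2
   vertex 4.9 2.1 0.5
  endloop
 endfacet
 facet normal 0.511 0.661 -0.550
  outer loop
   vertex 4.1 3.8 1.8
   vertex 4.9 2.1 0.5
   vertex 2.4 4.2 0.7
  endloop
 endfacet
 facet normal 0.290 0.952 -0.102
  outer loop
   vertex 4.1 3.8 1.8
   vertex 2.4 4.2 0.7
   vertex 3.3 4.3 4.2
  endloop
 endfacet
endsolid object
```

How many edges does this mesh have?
18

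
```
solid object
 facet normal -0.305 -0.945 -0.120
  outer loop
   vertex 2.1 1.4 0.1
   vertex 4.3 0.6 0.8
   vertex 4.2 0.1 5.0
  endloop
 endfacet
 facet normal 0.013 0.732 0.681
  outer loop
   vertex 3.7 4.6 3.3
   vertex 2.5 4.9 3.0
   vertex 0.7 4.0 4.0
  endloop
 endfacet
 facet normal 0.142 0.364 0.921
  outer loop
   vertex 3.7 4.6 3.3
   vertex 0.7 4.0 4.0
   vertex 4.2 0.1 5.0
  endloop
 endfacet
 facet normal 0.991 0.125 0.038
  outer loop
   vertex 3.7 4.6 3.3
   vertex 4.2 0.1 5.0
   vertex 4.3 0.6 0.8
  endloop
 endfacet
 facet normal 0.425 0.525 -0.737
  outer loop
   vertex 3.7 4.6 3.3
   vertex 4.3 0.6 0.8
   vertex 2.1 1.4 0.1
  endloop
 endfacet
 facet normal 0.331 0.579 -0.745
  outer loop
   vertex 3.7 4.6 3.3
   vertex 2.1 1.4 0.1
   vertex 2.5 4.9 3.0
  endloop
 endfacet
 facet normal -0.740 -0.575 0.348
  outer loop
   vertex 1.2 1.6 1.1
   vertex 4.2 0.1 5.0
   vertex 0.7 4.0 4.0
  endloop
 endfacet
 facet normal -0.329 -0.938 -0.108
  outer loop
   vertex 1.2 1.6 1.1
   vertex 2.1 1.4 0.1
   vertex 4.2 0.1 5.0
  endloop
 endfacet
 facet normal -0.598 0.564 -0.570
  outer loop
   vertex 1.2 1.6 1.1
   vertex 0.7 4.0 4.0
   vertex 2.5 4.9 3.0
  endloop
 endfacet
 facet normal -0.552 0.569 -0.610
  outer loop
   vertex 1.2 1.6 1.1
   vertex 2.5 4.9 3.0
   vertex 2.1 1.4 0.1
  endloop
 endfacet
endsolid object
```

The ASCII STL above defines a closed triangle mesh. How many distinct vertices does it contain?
7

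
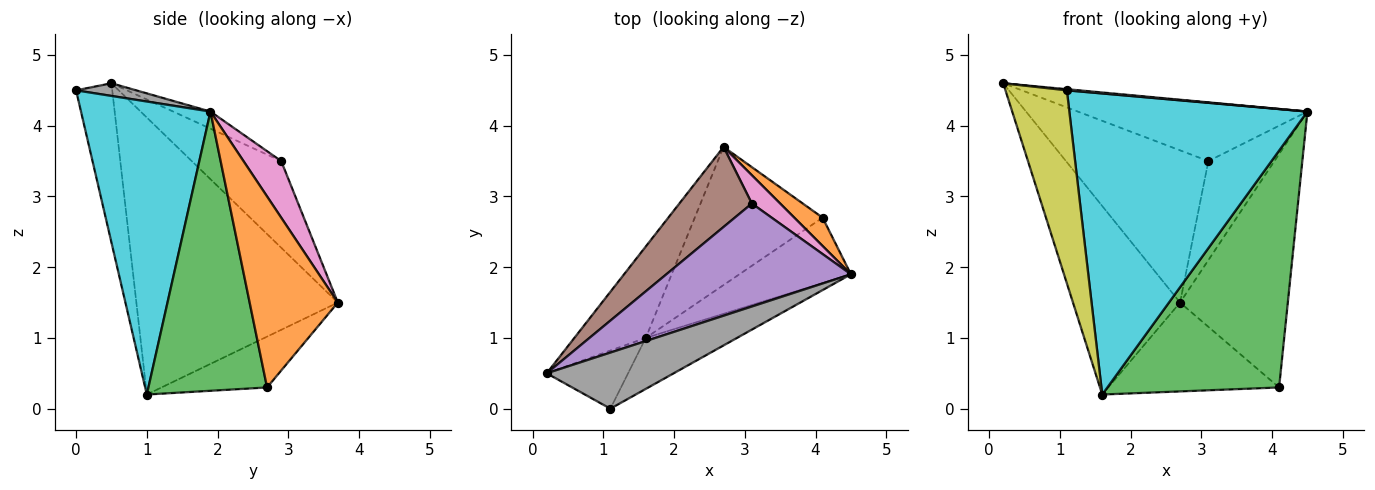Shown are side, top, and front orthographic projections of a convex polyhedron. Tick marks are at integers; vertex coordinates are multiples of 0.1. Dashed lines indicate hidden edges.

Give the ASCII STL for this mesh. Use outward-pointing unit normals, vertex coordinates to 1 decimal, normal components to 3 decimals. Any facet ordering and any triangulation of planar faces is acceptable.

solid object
 facet normal -0.861 0.458 -0.222
  outer loop
   vertex 1.6 1.0 0.2
   vertex 0.2 0.5 4.6
   vertex 2.7 3.7 1.5
  endloop
 endfacet
 facet normal 0.630 0.771 0.093
  outer loop
   vertex 4.1 2.7 0.3
   vertex 2.7 3.7 1.5
   vertex 4.5 1.9 4.2
  endloop
 endfacet
 facet normal 0.554 -0.802 -0.221
  outer loop
   vertex 4.1 2.7 0.3
   vertex 4.5 1.9 4.2
   vertex 1.6 1.0 0.2
  endloop
 endfacet
 facet normal -0.317 0.513 -0.798
  outer loop
   vertex 4.1 2.7 0.3
   vertex 1.6 1.0 0.2
   vertex 2.7 3.7 1.5
  endloop
 endfacet
 facet normal -0.080 0.494 0.866
  outer loop
   vertex 3.1 2.9 3.5
   vertex 0.2 0.5 4.6
   vertex 4.5 1.9 4.2
  endloop
 endfacet
 facet normal -0.486 0.774 0.407
  outer loop
   vertex 3.1 2.9 3.5
   vertex 2.7 3.7 1.5
   vertex 0.2 0.5 4.6
  endloop
 endfacet
 facet normal 0.482 0.843 0.241
  outer loop
   vertex 3.1 2.9 3.5
   vertex 4.5 1.9 4.2
   vertex 2.7 3.7 1.5
  endloop
 endfacet
 facet normal 0.099 -0.020 0.995
  outer loop
   vertex 1.1 0.0 4.5
   vertex 4.5 1.9 4.2
   vertex 0.2 0.5 4.6
  endloop
 endfacet
 facet normal -0.491 -0.834 -0.251
  outer loop
   vertex 1.1 0.0 4.5
   vertex 0.2 0.5 4.6
   vertex 1.6 1.0 0.2
  endloop
 endfacet
 facet normal 0.473 -0.869 -0.147
  outer loop
   vertex 1.1 0.0 4.5
   vertex 1.6 1.0 0.2
   vertex 4.5 1.9 4.2
  endloop
 endfacet
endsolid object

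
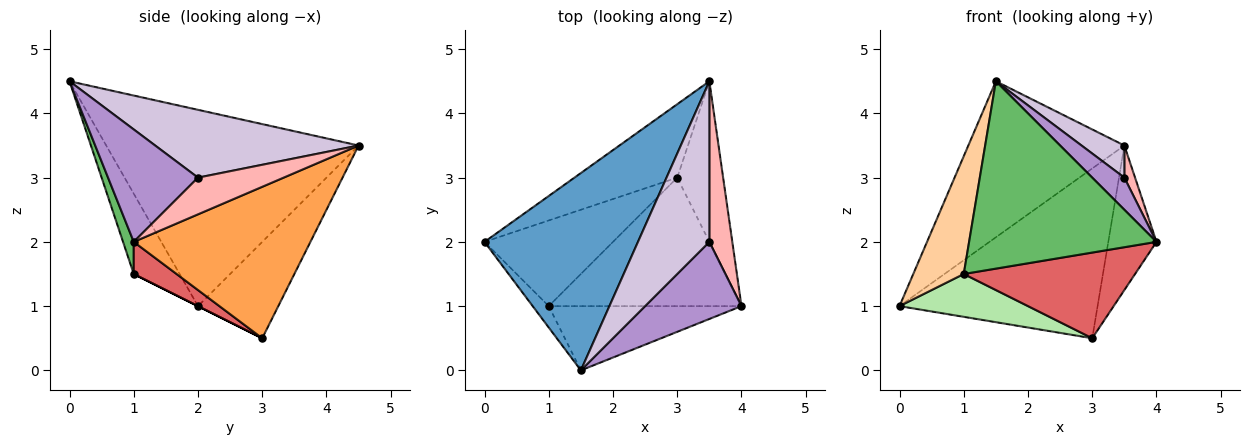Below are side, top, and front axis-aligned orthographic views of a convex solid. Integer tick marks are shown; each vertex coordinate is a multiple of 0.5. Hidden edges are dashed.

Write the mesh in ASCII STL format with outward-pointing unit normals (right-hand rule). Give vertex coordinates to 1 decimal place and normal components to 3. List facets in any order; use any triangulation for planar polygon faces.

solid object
 facet normal -0.708 0.438 0.554
  outer loop
   vertex 1.5 0.0 4.5
   vertex 3.5 4.5 3.5
   vertex 0.0 2.0 1.0
  endloop
 endfacet
 facet normal -0.349 0.860 -0.372
  outer loop
   vertex 3.0 3.0 0.5
   vertex 0.0 2.0 1.0
   vertex 3.5 4.5 3.5
  endloop
 endfacet
 facet normal 0.926 0.253 -0.281
  outer loop
   vertex 3.0 3.0 0.5
   vertex 3.5 4.5 3.5
   vertex 4.0 1.0 2.0
  endloop
 endfacet
 facet normal -0.667 -0.733 -0.133
  outer loop
   vertex 1.0 1.0 1.5
   vertex 1.5 0.0 4.5
   vertex 0.0 2.0 1.0
  endloop
 endfacet
 facet normal 0.054 -0.945 -0.324
  outer loop
   vertex 1.0 1.0 1.5
   vertex 4.0 1.0 2.0
   vertex 1.5 0.0 4.5
  endloop
 endfacet
 facet normal 0.000 -0.447 -0.894
  outer loop
   vertex 1.0 1.0 1.5
   vertex 0.0 2.0 1.0
   vertex 3.0 3.0 0.5
  endloop
 endfacet
 facet normal 0.137 -0.549 -0.824
  outer loop
   vertex 1.0 1.0 1.5
   vertex 3.0 3.0 0.5
   vertex 4.0 1.0 2.0
  endloop
 endfacet
 facet normal 0.843 -0.105 0.527
  outer loop
   vertex 3.5 2.0 3.0
   vertex 4.0 1.0 2.0
   vertex 3.5 4.5 3.5
  endloop
 endfacet
 facet normal 0.733 -0.262 0.628
  outer loop
   vertex 3.5 2.0 3.0
   vertex 1.5 0.0 4.5
   vertex 4.0 1.0 2.0
  endloop
 endfacet
 facet normal 0.682 -0.143 0.717
  outer loop
   vertex 3.5 2.0 3.0
   vertex 3.5 4.5 3.5
   vertex 1.5 0.0 4.5
  endloop
 endfacet
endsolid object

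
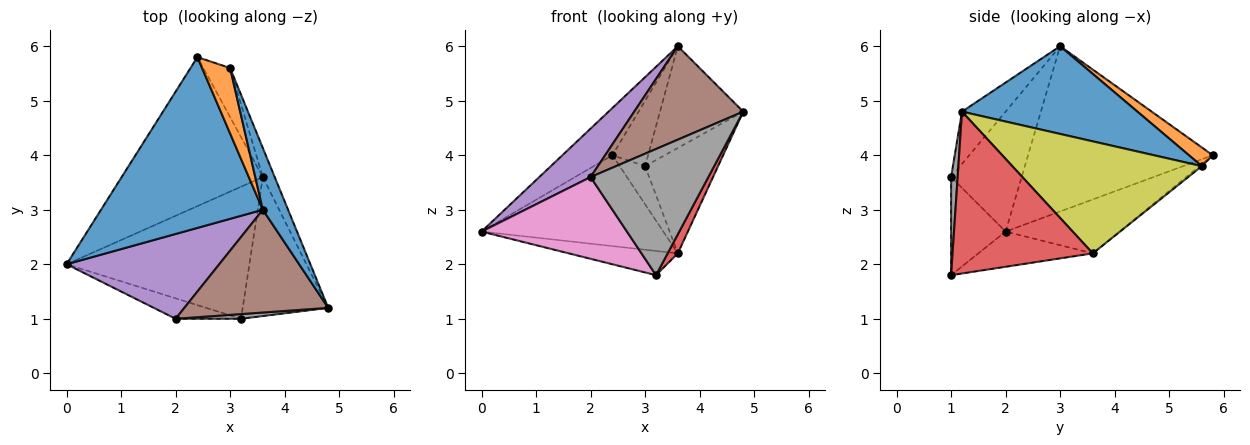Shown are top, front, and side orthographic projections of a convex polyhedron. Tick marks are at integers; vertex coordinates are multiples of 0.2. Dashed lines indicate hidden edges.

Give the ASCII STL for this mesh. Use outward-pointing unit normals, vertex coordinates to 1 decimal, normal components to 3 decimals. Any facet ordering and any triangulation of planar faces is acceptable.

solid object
 facet normal -0.701 0.190 0.687
  outer loop
   vertex 3.6 3.0 6.0
   vertex 2.4 5.8 4.0
   vertex 0.0 2.0 2.6
  endloop
 endfacet
 facet normal -0.310 0.495 -0.812
  outer loop
   vertex 3.6 3.6 2.2
   vertex 0.0 2.0 2.6
   vertex 2.4 5.8 4.0
  endloop
 endfacet
 facet normal -0.186 0.177 -0.966
  outer loop
   vertex 3.6 3.6 2.2
   vertex 3.2 1.0 1.8
   vertex 0.0 2.0 2.6
  endloop
 endfacet
 facet normal 0.882 -0.064 -0.466
  outer loop
   vertex 3.6 3.6 2.2
   vertex 4.8 1.2 4.8
   vertex 3.2 1.0 1.8
  endloop
 endfacet
 facet normal -0.564 -0.410 0.717
  outer loop
   vertex 2.0 1.0 3.6
   vertex 3.6 3.0 6.0
   vertex 0.0 2.0 2.6
  endloop
 endfacet
 facet normal -0.260 -0.650 0.715
  outer loop
   vertex 2.0 1.0 3.6
   vertex 4.8 1.2 4.8
   vertex 3.6 3.0 6.0
  endloop
 endfacet
 facet normal -0.342 -0.912 -0.228
  outer loop
   vertex 2.0 1.0 3.6
   vertex 0.0 2.0 2.6
   vertex 3.2 1.0 1.8
  endloop
 endfacet
 facet normal 0.055 -0.998 0.037
  outer loop
   vertex 2.0 1.0 3.6
   vertex 3.2 1.0 1.8
   vertex 4.8 1.2 4.8
  endloop
 endfacet
 facet normal 0.929 0.358 -0.099
  outer loop
   vertex 3.0 5.6 3.8
   vertex 4.8 1.2 4.8
   vertex 3.6 3.6 2.2
  endloop
 endfacet
 facet normal -0.058 0.613 -0.788
  outer loop
   vertex 3.0 5.6 3.8
   vertex 3.6 3.6 2.2
   vertex 2.4 5.8 4.0
  endloop
 endfacet
 facet normal 0.874 0.415 0.252
  outer loop
   vertex 3.0 5.6 3.8
   vertex 3.6 3.0 6.0
   vertex 4.8 1.2 4.8
  endloop
 endfacet
 facet normal 0.426 0.640 0.640
  outer loop
   vertex 3.0 5.6 3.8
   vertex 2.4 5.8 4.0
   vertex 3.6 3.0 6.0
  endloop
 endfacet
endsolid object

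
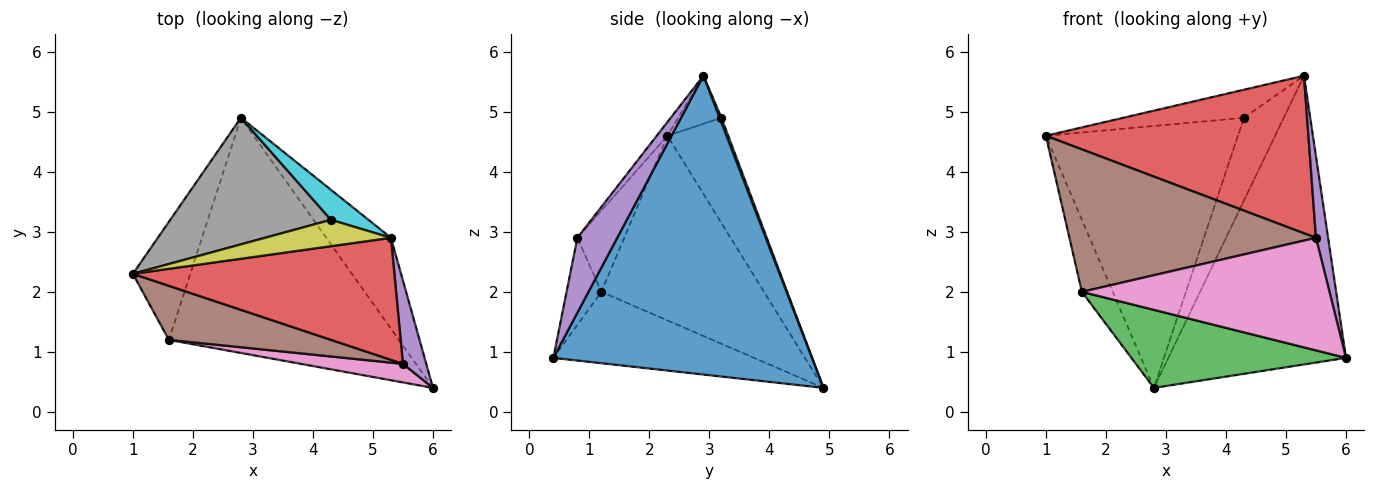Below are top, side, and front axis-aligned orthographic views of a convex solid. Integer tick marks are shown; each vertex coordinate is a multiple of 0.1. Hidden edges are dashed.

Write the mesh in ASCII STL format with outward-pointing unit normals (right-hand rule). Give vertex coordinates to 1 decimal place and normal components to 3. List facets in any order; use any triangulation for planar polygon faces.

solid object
 facet normal 0.811 0.557 -0.176
  outer loop
   vertex 5.3 2.9 5.6
   vertex 6.0 0.4 0.9
   vertex 2.8 4.9 0.4
  endloop
 endfacet
 facet normal -0.940 0.178 -0.292
  outer loop
   vertex 1.6 1.2 2.0
   vertex 1.0 2.3 4.6
   vertex 2.8 4.9 0.4
  endloop
 endfacet
 facet normal -0.283 -0.302 -0.910
  outer loop
   vertex 1.6 1.2 2.0
   vertex 2.8 4.9 0.4
   vertex 6.0 0.4 0.9
  endloop
 endfacet
 facet normal -0.032 -0.790 0.612
  outer loop
   vertex 5.5 0.8 2.9
   vertex 5.3 2.9 5.6
   vertex 1.0 2.3 4.6
  endloop
 endfacet
 facet normal 0.917 -0.279 0.285
  outer loop
   vertex 5.5 0.8 2.9
   vertex 6.0 0.4 0.9
   vertex 5.3 2.9 5.6
  endloop
 endfacet
 facet normal -0.175 -0.921 0.349
  outer loop
   vertex 5.5 0.8 2.9
   vertex 1.0 2.3 4.6
   vertex 1.6 1.2 2.0
  endloop
 endfacet
 facet normal -0.137 -0.977 0.161
  outer loop
   vertex 5.5 0.8 2.9
   vertex 1.6 1.2 2.0
   vertex 6.0 0.4 0.9
  endloop
 endfacet
 facet normal -0.274 0.866 0.418
  outer loop
   vertex 4.3 3.2 4.9
   vertex 2.8 4.9 0.4
   vertex 1.0 2.3 4.6
  endloop
 endfacet
 facet normal -0.253 0.705 0.663
  outer loop
   vertex 4.3 3.2 4.9
   vertex 1.0 2.3 4.6
   vertex 5.3 2.9 5.6
  endloop
 endfacet
 facet normal 0.044 0.939 0.340
  outer loop
   vertex 4.3 3.2 4.9
   vertex 5.3 2.9 5.6
   vertex 2.8 4.9 0.4
  endloop
 endfacet
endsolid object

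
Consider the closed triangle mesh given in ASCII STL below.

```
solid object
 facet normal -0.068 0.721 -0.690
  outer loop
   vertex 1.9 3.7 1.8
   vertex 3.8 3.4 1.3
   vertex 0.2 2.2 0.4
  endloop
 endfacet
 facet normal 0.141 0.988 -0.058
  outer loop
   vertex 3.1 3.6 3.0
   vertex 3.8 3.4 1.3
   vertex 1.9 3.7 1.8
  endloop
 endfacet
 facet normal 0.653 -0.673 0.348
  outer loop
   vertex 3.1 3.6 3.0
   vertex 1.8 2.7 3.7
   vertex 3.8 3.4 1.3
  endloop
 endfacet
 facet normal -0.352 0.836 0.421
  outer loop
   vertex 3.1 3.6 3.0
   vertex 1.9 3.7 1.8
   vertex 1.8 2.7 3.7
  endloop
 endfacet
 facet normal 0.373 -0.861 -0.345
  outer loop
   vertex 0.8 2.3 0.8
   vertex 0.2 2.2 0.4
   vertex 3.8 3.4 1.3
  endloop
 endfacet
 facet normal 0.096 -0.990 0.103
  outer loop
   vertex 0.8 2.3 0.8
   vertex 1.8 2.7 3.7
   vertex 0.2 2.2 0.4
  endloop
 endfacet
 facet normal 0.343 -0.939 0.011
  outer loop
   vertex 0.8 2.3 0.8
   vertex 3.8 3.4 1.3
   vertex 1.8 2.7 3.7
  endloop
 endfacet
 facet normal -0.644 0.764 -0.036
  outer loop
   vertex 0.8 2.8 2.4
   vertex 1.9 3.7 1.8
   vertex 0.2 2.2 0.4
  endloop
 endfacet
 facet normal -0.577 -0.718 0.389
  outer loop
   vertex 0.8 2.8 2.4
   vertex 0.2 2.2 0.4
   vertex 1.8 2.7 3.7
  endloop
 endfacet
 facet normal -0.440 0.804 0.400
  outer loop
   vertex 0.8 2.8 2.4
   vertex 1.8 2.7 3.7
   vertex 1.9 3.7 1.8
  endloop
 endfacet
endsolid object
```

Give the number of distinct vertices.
7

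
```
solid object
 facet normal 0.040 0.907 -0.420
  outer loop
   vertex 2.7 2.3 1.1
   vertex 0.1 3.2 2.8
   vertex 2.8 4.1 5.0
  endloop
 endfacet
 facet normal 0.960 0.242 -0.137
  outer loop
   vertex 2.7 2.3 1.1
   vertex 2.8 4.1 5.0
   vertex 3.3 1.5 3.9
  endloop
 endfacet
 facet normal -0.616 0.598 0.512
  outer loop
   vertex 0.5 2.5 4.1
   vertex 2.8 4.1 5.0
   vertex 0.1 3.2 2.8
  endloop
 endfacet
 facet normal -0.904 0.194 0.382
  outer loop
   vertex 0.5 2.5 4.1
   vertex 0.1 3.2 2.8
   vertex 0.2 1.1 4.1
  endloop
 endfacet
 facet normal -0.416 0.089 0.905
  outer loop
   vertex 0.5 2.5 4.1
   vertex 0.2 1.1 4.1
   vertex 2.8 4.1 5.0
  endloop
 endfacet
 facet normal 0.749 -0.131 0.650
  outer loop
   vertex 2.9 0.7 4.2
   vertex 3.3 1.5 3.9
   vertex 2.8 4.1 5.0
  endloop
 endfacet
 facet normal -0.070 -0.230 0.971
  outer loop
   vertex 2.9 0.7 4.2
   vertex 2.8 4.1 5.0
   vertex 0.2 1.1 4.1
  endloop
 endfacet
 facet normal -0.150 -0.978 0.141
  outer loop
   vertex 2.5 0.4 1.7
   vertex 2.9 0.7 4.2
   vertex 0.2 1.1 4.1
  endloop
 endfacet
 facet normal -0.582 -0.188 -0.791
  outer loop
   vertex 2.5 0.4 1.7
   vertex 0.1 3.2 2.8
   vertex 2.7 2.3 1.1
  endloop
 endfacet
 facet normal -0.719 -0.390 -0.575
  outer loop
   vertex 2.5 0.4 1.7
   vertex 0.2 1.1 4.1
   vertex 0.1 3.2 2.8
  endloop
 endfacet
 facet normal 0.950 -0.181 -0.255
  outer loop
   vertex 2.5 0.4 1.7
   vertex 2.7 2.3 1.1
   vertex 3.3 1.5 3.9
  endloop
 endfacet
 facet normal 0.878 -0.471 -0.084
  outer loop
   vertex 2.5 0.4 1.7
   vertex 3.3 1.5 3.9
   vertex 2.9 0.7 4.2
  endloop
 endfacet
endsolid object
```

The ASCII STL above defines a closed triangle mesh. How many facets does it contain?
12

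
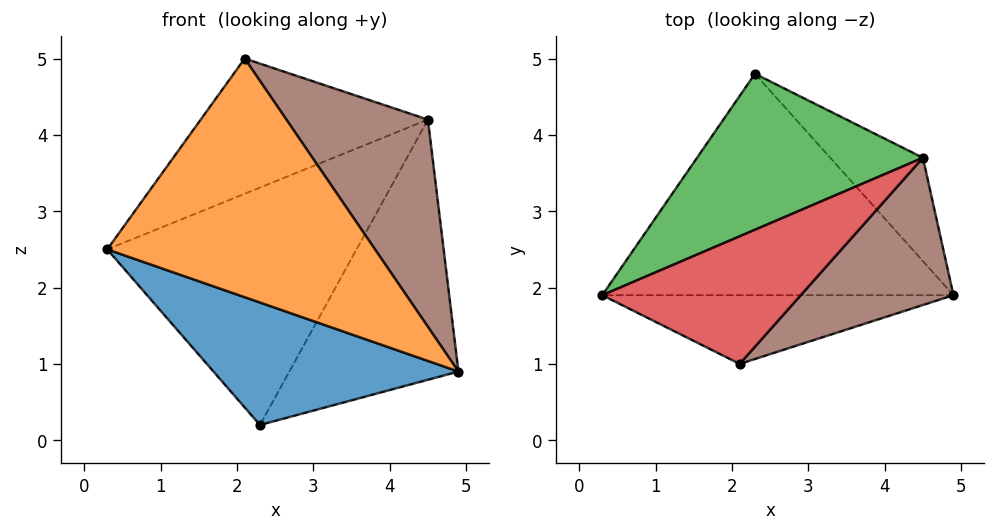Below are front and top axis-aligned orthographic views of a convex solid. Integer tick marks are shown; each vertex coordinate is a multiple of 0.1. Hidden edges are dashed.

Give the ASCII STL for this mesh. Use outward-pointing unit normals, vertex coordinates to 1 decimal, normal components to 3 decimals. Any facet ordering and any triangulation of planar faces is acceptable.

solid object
 facet normal -0.291 -0.463 -0.837
  outer loop
   vertex 2.3 4.8 0.2
   vertex 4.9 1.9 0.9
   vertex 0.3 1.9 2.5
  endloop
 endfacet
 facet normal -0.096 -0.957 -0.275
  outer loop
   vertex 2.1 1.0 5.0
   vertex 0.3 1.9 2.5
   vertex 4.9 1.9 0.9
  endloop
 endfacet
 facet normal -0.502 0.723 0.475
  outer loop
   vertex 4.5 3.7 4.2
   vertex 2.3 4.8 0.2
   vertex 0.3 1.9 2.5
  endloop
 endfacet
 facet normal -0.508 0.627 0.591
  outer loop
   vertex 4.5 3.7 4.2
   vertex 0.3 1.9 2.5
   vertex 2.1 1.0 5.0
  endloop
 endfacet
 facet normal 0.751 0.614 -0.244
  outer loop
   vertex 4.5 3.7 4.2
   vertex 4.9 1.9 0.9
   vertex 2.3 4.8 0.2
  endloop
 endfacet
 facet normal 0.743 -0.546 0.388
  outer loop
   vertex 4.5 3.7 4.2
   vertex 2.1 1.0 5.0
   vertex 4.9 1.9 0.9
  endloop
 endfacet
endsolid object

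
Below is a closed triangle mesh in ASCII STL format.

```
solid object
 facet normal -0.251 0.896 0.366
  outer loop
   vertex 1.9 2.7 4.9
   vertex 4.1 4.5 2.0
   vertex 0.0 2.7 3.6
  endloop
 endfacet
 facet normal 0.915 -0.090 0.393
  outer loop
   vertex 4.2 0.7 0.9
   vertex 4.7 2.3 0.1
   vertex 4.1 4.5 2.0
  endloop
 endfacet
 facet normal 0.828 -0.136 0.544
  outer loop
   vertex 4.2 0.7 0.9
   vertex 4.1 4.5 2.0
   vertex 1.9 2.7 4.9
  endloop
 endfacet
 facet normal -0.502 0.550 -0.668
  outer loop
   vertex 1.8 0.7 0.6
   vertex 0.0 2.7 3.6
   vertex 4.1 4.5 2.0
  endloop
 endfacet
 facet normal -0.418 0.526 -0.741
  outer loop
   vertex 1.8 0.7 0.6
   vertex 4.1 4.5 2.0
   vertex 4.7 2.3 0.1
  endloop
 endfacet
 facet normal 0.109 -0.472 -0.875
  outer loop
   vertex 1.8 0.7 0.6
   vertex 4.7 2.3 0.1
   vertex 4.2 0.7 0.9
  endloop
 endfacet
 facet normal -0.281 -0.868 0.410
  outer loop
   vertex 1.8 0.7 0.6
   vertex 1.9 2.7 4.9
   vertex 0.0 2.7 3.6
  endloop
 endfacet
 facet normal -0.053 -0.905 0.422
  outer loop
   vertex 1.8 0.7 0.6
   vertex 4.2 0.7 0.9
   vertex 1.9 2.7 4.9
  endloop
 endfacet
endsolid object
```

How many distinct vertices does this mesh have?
6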